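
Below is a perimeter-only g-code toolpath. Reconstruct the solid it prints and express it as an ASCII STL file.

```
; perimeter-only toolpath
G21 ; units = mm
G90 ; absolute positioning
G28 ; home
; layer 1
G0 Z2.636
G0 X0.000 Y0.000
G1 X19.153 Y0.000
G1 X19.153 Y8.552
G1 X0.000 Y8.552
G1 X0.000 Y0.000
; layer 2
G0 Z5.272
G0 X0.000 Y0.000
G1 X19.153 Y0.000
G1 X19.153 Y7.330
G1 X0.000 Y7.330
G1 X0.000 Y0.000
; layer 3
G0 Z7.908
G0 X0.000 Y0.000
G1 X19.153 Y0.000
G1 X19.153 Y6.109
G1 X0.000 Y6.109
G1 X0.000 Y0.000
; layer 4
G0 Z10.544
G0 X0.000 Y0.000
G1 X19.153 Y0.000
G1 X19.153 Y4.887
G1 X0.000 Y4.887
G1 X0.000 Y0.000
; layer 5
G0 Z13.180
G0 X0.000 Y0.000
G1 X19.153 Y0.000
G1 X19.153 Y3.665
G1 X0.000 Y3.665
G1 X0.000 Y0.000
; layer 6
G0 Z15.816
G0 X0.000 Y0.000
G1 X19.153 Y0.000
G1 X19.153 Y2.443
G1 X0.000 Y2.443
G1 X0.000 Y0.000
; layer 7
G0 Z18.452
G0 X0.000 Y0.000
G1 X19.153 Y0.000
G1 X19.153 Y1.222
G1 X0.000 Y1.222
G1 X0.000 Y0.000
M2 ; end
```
solid part
  facet normal 0.0000 0.0000 -1.0000
    outer loop
      vertex 19.153 9.774 0.000
      vertex 19.153 0.000 0.000
      vertex 0.000 0.000 0.000
    endloop
  endfacet
  facet normal 0.0000 0.0000 -1.0000
    outer loop
      vertex 0.000 9.774 0.000
      vertex 19.153 9.774 0.000
      vertex 0.000 0.000 0.000
    endloop
  endfacet
  facet normal 0.0000 -1.0000 0.0000
    outer loop
      vertex 0.000 0.000 0.000
      vertex 19.153 0.000 0.000
      vertex 19.153 0.000 21.088
    endloop
  endfacet
  facet normal 0.0000 -1.0000 0.0000
    outer loop
      vertex 0.000 0.000 0.000
      vertex 19.153 0.000 21.088
      vertex 0.000 0.000 21.088
    endloop
  endfacet
  facet normal 0.0000 0.9073 0.4205
    outer loop
      vertex 0.000 0.000 21.088
      vertex 19.153 0.000 21.088
      vertex 19.153 9.774 0.000
    endloop
  endfacet
  facet normal 0.0000 0.9073 0.4205
    outer loop
      vertex 0.000 0.000 21.088
      vertex 19.153 9.774 0.000
      vertex 0.000 9.774 0.000
    endloop
  endfacet
  facet normal -1.0000 0.0000 0.0000
    outer loop
      vertex 0.000 0.000 21.088
      vertex 0.000 9.774 0.000
      vertex 0.000 0.000 0.000
    endloop
  endfacet
  facet normal 1.0000 0.0000 0.0000
    outer loop
      vertex 19.153 0.000 0.000
      vertex 19.153 9.774 0.000
      vertex 19.153 0.000 21.088
    endloop
  endfacet
endsolid part

The G0 Z moves step by Δz≈2.636 mm. The G1 loops shrink linearly with z, so the solid tapers from its base footprint up to z≈21.1. Closing with a flat bottom cap and the tapered top and triangulating gives 8 facets — a wedge (ramp): 19.2 × 9.77 mm base, rising to 21.1 mm along the y=0 edge and sloping linearly to z=0 at y=9.77.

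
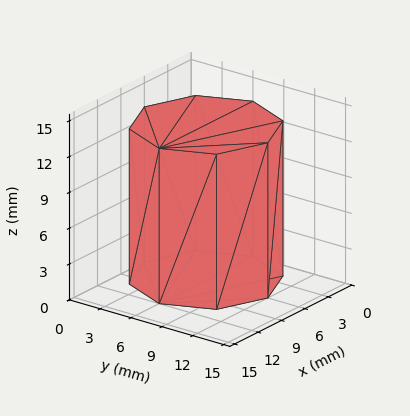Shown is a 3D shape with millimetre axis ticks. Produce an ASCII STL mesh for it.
Reading the render: the shape is a regular 8-sided prism (a cylinder approximated with 8 flat sides), circumscribed radius ≈ 6 mm, height ≈ 13 mm (dimensions read to the nearest mm from the axis ticks). For the STL, each face is triangulated and given an outward normal.

solid part
  facet normal 0.0000 0.0000 -1.0000
    outer loop
      vertex 6.000 12.000 0.000
      vertex 10.243 10.243 0.000
      vertex 12.000 6.000 0.000
    endloop
  endfacet
  facet normal 0.0000 0.0000 -1.0000
    outer loop
      vertex 1.757 10.243 0.000
      vertex 6.000 12.000 0.000
      vertex 12.000 6.000 0.000
    endloop
  endfacet
  facet normal 0.0000 0.0000 -1.0000
    outer loop
      vertex 0.000 6.000 0.000
      vertex 1.757 10.243 0.000
      vertex 12.000 6.000 0.000
    endloop
  endfacet
  facet normal 0.0000 0.0000 -1.0000
    outer loop
      vertex 1.757 1.757 0.000
      vertex 0.000 6.000 0.000
      vertex 12.000 6.000 0.000
    endloop
  endfacet
  facet normal 0.0000 0.0000 -1.0000
    outer loop
      vertex 6.000 0.000 0.000
      vertex 1.757 1.757 0.000
      vertex 12.000 6.000 0.000
    endloop
  endfacet
  facet normal 0.0000 0.0000 -1.0000
    outer loop
      vertex 10.243 1.757 0.000
      vertex 6.000 0.000 0.000
      vertex 12.000 6.000 0.000
    endloop
  endfacet
  facet normal 0.0000 0.0000 1.0000
    outer loop
      vertex 12.000 6.000 13.000
      vertex 10.243 10.243 13.000
      vertex 6.000 12.000 13.000
    endloop
  endfacet
  facet normal 0.0000 0.0000 1.0000
    outer loop
      vertex 12.000 6.000 13.000
      vertex 6.000 12.000 13.000
      vertex 1.757 10.243 13.000
    endloop
  endfacet
  facet normal 0.0000 0.0000 1.0000
    outer loop
      vertex 12.000 6.000 13.000
      vertex 1.757 10.243 13.000
      vertex 0.000 6.000 13.000
    endloop
  endfacet
  facet normal 0.0000 0.0000 1.0000
    outer loop
      vertex 12.000 6.000 13.000
      vertex 0.000 6.000 13.000
      vertex 1.757 1.757 13.000
    endloop
  endfacet
  facet normal 0.0000 0.0000 1.0000
    outer loop
      vertex 12.000 6.000 13.000
      vertex 1.757 1.757 13.000
      vertex 6.000 0.000 13.000
    endloop
  endfacet
  facet normal 0.0000 0.0000 1.0000
    outer loop
      vertex 12.000 6.000 13.000
      vertex 6.000 0.000 13.000
      vertex 10.243 1.757 13.000
    endloop
  endfacet
  facet normal 0.9239 0.3826 0.0000
    outer loop
      vertex 12.000 6.000 0.000
      vertex 10.243 10.243 0.000
      vertex 10.243 10.243 13.000
    endloop
  endfacet
  facet normal 0.9239 0.3826 0.0000
    outer loop
      vertex 12.000 6.000 0.000
      vertex 10.243 10.243 13.000
      vertex 12.000 6.000 13.000
    endloop
  endfacet
  facet normal 0.3826 0.9239 0.0000
    outer loop
      vertex 10.243 10.243 0.000
      vertex 6.000 12.000 0.000
      vertex 6.000 12.000 13.000
    endloop
  endfacet
  facet normal 0.3826 0.9239 0.0000
    outer loop
      vertex 10.243 10.243 0.000
      vertex 6.000 12.000 13.000
      vertex 10.243 10.243 13.000
    endloop
  endfacet
  facet normal -0.3826 0.9239 0.0000
    outer loop
      vertex 6.000 12.000 0.000
      vertex 1.757 10.243 0.000
      vertex 1.757 10.243 13.000
    endloop
  endfacet
  facet normal -0.3826 0.9239 0.0000
    outer loop
      vertex 6.000 12.000 0.000
      vertex 1.757 10.243 13.000
      vertex 6.000 12.000 13.000
    endloop
  endfacet
  facet normal -0.9239 0.3826 0.0000
    outer loop
      vertex 1.757 10.243 0.000
      vertex 0.000 6.000 0.000
      vertex 0.000 6.000 13.000
    endloop
  endfacet
  facet normal -0.9239 0.3826 0.0000
    outer loop
      vertex 1.757 10.243 0.000
      vertex 0.000 6.000 13.000
      vertex 1.757 10.243 13.000
    endloop
  endfacet
  facet normal -0.9239 -0.3826 0.0000
    outer loop
      vertex 0.000 6.000 0.000
      vertex 1.757 1.757 0.000
      vertex 1.757 1.757 13.000
    endloop
  endfacet
  facet normal -0.9239 -0.3826 0.0000
    outer loop
      vertex 0.000 6.000 0.000
      vertex 1.757 1.757 13.000
      vertex 0.000 6.000 13.000
    endloop
  endfacet
  facet normal -0.3826 -0.9239 0.0000
    outer loop
      vertex 1.757 1.757 0.000
      vertex 6.000 0.000 0.000
      vertex 6.000 0.000 13.000
    endloop
  endfacet
  facet normal -0.3826 -0.9239 0.0000
    outer loop
      vertex 1.757 1.757 0.000
      vertex 6.000 0.000 13.000
      vertex 1.757 1.757 13.000
    endloop
  endfacet
  facet normal 0.3826 -0.9239 0.0000
    outer loop
      vertex 6.000 0.000 0.000
      vertex 10.243 1.757 0.000
      vertex 10.243 1.757 13.000
    endloop
  endfacet
  facet normal 0.3826 -0.9239 0.0000
    outer loop
      vertex 6.000 0.000 0.000
      vertex 10.243 1.757 13.000
      vertex 6.000 0.000 13.000
    endloop
  endfacet
  facet normal 0.9239 -0.3826 0.0000
    outer loop
      vertex 10.243 1.757 0.000
      vertex 12.000 6.000 0.000
      vertex 12.000 6.000 13.000
    endloop
  endfacet
  facet normal 0.9239 -0.3826 0.0000
    outer loop
      vertex 10.243 1.757 0.000
      vertex 12.000 6.000 13.000
      vertex 10.243 1.757 13.000
    endloop
  endfacet
endsolid part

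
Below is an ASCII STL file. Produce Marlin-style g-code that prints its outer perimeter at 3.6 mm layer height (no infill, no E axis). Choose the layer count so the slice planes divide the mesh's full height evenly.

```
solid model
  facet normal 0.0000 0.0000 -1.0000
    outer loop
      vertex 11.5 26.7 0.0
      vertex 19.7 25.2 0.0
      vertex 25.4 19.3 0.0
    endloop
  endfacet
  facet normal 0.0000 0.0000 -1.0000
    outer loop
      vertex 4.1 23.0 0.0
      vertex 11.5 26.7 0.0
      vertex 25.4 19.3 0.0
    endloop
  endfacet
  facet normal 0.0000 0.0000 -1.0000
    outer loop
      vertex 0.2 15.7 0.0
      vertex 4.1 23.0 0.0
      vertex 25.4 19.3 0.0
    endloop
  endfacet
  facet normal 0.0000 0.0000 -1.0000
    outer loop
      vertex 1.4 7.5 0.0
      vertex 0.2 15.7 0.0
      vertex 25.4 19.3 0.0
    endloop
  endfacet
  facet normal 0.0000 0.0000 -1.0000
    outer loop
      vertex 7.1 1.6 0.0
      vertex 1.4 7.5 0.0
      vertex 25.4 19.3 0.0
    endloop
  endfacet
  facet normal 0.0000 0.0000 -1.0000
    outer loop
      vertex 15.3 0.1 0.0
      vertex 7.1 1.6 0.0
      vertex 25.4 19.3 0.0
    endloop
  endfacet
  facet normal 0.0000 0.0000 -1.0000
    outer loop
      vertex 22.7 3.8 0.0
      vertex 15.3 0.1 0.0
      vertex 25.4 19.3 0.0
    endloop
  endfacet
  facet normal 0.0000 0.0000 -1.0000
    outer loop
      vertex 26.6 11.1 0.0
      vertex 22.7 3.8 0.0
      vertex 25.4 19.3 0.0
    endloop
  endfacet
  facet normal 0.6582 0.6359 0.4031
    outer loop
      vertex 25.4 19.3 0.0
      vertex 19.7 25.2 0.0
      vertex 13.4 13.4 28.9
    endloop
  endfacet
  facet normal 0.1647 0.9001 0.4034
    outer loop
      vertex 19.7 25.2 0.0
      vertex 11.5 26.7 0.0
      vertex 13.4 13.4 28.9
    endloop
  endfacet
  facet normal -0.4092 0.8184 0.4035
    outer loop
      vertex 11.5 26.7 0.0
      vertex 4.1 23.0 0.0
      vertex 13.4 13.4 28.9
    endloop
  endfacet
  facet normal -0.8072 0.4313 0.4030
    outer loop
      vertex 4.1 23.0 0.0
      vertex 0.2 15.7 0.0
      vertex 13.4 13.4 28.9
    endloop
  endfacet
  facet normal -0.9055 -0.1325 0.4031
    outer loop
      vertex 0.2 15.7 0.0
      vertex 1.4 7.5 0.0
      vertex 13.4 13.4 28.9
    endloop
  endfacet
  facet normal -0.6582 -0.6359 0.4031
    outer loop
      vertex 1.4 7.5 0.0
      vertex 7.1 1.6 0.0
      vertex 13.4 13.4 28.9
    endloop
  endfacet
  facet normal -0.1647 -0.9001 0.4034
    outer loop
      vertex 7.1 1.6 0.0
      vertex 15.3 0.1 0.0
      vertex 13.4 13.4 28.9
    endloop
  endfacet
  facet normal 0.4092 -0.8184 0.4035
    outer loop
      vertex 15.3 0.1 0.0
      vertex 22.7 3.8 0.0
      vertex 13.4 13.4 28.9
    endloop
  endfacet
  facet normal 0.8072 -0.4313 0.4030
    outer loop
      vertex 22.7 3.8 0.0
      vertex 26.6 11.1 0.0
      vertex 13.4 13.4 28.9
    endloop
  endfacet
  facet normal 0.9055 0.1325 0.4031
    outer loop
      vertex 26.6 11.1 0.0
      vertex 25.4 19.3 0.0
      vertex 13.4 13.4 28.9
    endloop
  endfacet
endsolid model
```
; perimeter-only toolpath
G21 ; units = mm
G90 ; absolute positioning
G28 ; home
; layer 1
G0 Z3.6
G0 X23.9 Y18.6
G1 X18.9 Y23.7
G1 X11.7 Y25.0
G1 X5.3 Y21.8
G1 X1.9 Y15.4
G1 X2.9 Y8.2
G1 X7.9 Y3.1
G1 X15.1 Y1.8
G1 X21.5 Y5.0
G1 X25.0 Y11.4
G1 X23.9 Y18.6
; layer 2
G0 Z7.2
G0 X22.4 Y17.8
G1 X18.1 Y22.2
G1 X12.0 Y23.4
G1 X6.4 Y20.6
G1 X3.5 Y15.1
G1 X4.4 Y9.0
G1 X8.7 Y4.6
G1 X14.8 Y3.4
G1 X20.4 Y6.2
G1 X23.3 Y11.7
G1 X22.4 Y17.8
; layer 3
G0 Z10.8
G0 X20.9 Y17.1
G1 X17.3 Y20.8
G1 X12.2 Y21.7
G1 X7.6 Y19.4
G1 X5.2 Y14.8
G1 X5.9 Y9.7
G1 X9.5 Y6.0
G1 X14.6 Y5.1
G1 X19.2 Y7.4
G1 X21.6 Y12.0
G1 X20.9 Y17.1
; layer 4
G0 Z14.4
G0 X19.4 Y16.4
G1 X16.6 Y19.3
G1 X12.4 Y20.1
G1 X8.8 Y18.2
G1 X6.8 Y14.6
G1 X7.4 Y10.4
G1 X10.2 Y7.5
G1 X14.4 Y6.8
G1 X18.1 Y8.6
G1 X20.0 Y12.2
G1 X19.4 Y16.4
; layer 5
G0 Z18.1
G0 X17.9 Y15.6
G1 X15.8 Y17.8
G1 X12.7 Y18.4
G1 X9.9 Y17.0
G1 X8.4 Y14.3
G1 X8.9 Y11.2
G1 X11.0 Y9.0
G1 X14.1 Y8.4
G1 X16.9 Y9.8
G1 X18.4 Y12.5
G1 X17.9 Y15.6
; layer 6
G0 Z21.7
G0 X16.4 Y14.9
G1 X15.0 Y16.4
G1 X12.9 Y16.7
G1 X11.1 Y15.8
G1 X10.1 Y14.0
G1 X10.4 Y11.9
G1 X11.8 Y10.4
G1 X13.9 Y10.1
G1 X15.7 Y11.0
G1 X16.7 Y12.8
G1 X16.4 Y14.9
; layer 7
G0 Z25.3
G0 X14.9 Y14.1
G1 X14.2 Y14.9
G1 X13.2 Y15.1
G1 X12.2 Y14.6
G1 X11.8 Y13.7
G1 X11.9 Y12.7
G1 X12.6 Y11.9
G1 X13.6 Y11.7
G1 X14.6 Y12.2
G1 X15.1 Y13.1
G1 X14.9 Y14.1
M2 ; end

The solid is a regular 10-sided pyramid, base circumscribed radius ≈ 13.4 mm, apex at z ≈ 28.9 mm. Slicing at Δz = 3.6 mm — 8 equal slices spanning the solid's height, so layer i sits at z = i·h/8 — gives 7 non-empty perimeters. Each is a 10-segment closed polygon; G0 lifts to the layer z and rapids to the start vertex, then G1 traces the edges. The cross-section shrinks linearly with z (the slice at the apex is degenerate and omitted).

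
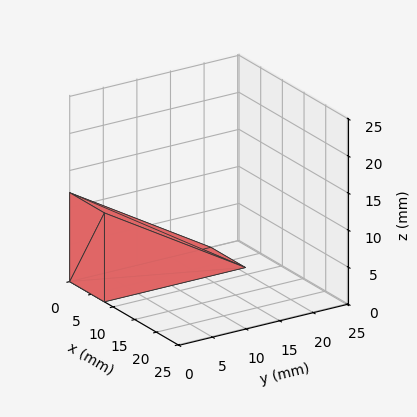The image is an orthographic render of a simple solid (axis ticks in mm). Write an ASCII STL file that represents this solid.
Reading the render: the shape is a wedge (ramp): 8 × 21 mm base, rising to 12 mm along the y=0 edge and sloping linearly to z=0 at y=21 (dimensions read to the nearest mm from the axis ticks). For the STL, each face is triangulated and given an outward normal.

solid part
  facet normal 0.0000 0.0000 -1.0000
    outer loop
      vertex 8.0 21.0 0.0
      vertex 8.0 0.0 0.0
      vertex 0.0 0.0 0.0
    endloop
  endfacet
  facet normal 0.0000 0.0000 -1.0000
    outer loop
      vertex 0.0 21.0 0.0
      vertex 8.0 21.0 0.0
      vertex 0.0 0.0 0.0
    endloop
  endfacet
  facet normal 0.0000 -1.0000 0.0000
    outer loop
      vertex 0.0 0.0 0.0
      vertex 8.0 0.0 0.0
      vertex 8.0 0.0 12.0
    endloop
  endfacet
  facet normal 0.0000 -1.0000 0.0000
    outer loop
      vertex 0.0 0.0 0.0
      vertex 8.0 0.0 12.0
      vertex 0.0 0.0 12.0
    endloop
  endfacet
  facet normal 0.0000 0.4961 0.8682
    outer loop
      vertex 0.0 0.0 12.0
      vertex 8.0 0.0 12.0
      vertex 8.0 21.0 0.0
    endloop
  endfacet
  facet normal 0.0000 0.4961 0.8682
    outer loop
      vertex 0.0 0.0 12.0
      vertex 8.0 21.0 0.0
      vertex 0.0 21.0 0.0
    endloop
  endfacet
  facet normal -1.0000 0.0000 0.0000
    outer loop
      vertex 0.0 0.0 12.0
      vertex 0.0 21.0 0.0
      vertex 0.0 0.0 0.0
    endloop
  endfacet
  facet normal 1.0000 0.0000 0.0000
    outer loop
      vertex 8.0 0.0 0.0
      vertex 8.0 21.0 0.0
      vertex 8.0 0.0 12.0
    endloop
  endfacet
endsolid part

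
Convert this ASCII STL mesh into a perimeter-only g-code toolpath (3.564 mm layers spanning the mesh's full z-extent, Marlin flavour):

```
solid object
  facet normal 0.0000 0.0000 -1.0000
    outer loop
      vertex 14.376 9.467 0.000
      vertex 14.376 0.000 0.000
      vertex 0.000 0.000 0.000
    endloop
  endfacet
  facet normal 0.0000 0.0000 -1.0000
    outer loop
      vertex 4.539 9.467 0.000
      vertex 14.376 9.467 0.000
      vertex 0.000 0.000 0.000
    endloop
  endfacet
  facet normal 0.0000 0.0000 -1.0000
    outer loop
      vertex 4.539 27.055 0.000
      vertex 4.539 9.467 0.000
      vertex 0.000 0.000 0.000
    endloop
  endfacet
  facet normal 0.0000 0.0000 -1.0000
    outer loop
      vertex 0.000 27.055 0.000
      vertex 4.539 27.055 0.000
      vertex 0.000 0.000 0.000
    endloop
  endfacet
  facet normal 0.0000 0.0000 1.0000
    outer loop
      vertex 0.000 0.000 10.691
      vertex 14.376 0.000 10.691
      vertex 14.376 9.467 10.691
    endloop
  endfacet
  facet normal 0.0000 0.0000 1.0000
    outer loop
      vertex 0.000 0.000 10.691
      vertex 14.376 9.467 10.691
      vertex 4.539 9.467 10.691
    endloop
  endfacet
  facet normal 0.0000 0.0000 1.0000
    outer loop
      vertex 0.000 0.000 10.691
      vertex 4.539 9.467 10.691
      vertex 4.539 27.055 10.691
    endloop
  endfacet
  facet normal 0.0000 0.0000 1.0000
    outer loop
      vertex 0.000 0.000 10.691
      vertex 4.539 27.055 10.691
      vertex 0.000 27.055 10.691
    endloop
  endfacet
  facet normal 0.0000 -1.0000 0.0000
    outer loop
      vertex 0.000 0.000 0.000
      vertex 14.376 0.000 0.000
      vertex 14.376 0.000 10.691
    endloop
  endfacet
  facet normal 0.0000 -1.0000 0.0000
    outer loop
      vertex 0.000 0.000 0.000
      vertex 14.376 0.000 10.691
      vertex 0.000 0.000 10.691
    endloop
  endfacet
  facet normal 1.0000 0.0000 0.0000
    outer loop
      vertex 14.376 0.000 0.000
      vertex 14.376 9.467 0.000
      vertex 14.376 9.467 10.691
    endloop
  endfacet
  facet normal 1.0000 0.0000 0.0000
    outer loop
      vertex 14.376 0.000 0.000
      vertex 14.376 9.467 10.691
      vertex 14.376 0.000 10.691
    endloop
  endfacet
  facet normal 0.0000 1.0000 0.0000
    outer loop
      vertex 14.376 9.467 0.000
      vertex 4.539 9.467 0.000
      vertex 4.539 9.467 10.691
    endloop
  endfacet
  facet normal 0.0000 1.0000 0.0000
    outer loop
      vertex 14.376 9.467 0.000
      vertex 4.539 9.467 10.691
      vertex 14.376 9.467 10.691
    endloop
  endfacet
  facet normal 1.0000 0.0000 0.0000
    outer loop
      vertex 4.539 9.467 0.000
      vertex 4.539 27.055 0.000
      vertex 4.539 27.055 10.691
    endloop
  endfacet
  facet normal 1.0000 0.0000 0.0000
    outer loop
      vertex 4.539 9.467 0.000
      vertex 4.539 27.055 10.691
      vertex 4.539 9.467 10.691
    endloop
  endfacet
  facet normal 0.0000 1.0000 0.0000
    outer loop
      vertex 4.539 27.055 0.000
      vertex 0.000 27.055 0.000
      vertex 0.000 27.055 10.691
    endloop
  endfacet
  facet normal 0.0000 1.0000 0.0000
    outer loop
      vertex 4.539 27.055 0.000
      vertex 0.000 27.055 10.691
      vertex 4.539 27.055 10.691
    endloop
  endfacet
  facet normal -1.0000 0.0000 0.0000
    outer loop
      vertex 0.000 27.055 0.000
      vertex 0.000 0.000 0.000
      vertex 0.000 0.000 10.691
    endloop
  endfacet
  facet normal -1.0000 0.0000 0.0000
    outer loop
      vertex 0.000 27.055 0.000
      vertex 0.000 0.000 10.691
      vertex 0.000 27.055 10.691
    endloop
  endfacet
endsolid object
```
; perimeter-only toolpath
G21 ; units = mm
G90 ; absolute positioning
G28 ; home
; layer 1
G0 Z3.564
G0 X0.000 Y0.000
G1 X14.376 Y0.000
G1 X14.376 Y9.467
G1 X4.539 Y9.467
G1 X4.539 Y27.055
G1 X0.000 Y27.055
G1 X0.000 Y0.000
; layer 2
G0 Z7.127
G0 X0.000 Y0.000
G1 X14.376 Y0.000
G1 X14.376 Y9.467
G1 X4.539 Y9.467
G1 X4.539 Y27.055
G1 X0.000 Y27.055
G1 X0.000 Y0.000
; layer 3
G0 Z10.691
G0 X0.000 Y0.000
G1 X14.376 Y0.000
G1 X14.376 Y9.467
G1 X4.539 Y9.467
G1 X4.539 Y27.055
G1 X0.000 Y27.055
G1 X0.000 Y0.000
M2 ; end

The solid is an L-shaped prism: outer 14.4 × 27.1 mm, arm thicknesses ≈ 9.47 mm (horizontal) and 4.54 mm (vertical), extruded 10.7 mm in z. Slicing at Δz = 3.564 mm — 3 equal slices spanning the solid's height, so layer i sits at z = i·h/3 — gives 3 non-empty perimeters. Each is a 6-segment closed polygon; G0 lifts to the layer z and rapids to the start vertex, then G1 traces the edges.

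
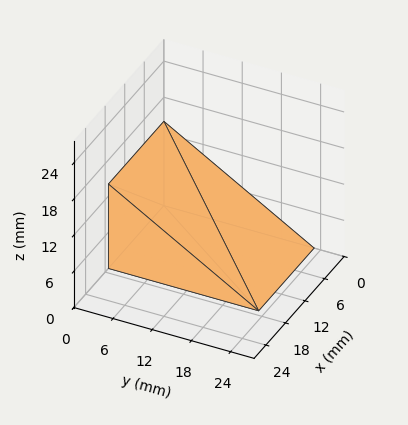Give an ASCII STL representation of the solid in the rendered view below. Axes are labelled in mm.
Reading the render: the shape is a wedge (ramp): 17 × 23 mm base, rising to 14 mm along the y=0 edge and sloping linearly to z=0 at y=23 (dimensions read to the nearest mm from the axis ticks). For the STL, each face is triangulated and given an outward normal.

solid part
  facet normal 0.0000 0.0000 -1.0000
    outer loop
      vertex 17.0 23.0 0.0
      vertex 17.0 0.0 0.0
      vertex 0.0 0.0 0.0
    endloop
  endfacet
  facet normal 0.0000 0.0000 -1.0000
    outer loop
      vertex 0.0 23.0 0.0
      vertex 17.0 23.0 0.0
      vertex 0.0 0.0 0.0
    endloop
  endfacet
  facet normal 0.0000 -1.0000 0.0000
    outer loop
      vertex 0.0 0.0 0.0
      vertex 17.0 0.0 0.0
      vertex 17.0 0.0 14.0
    endloop
  endfacet
  facet normal 0.0000 -1.0000 0.0000
    outer loop
      vertex 0.0 0.0 0.0
      vertex 17.0 0.0 14.0
      vertex 0.0 0.0 14.0
    endloop
  endfacet
  facet normal 0.0000 0.5199 0.8542
    outer loop
      vertex 0.0 0.0 14.0
      vertex 17.0 0.0 14.0
      vertex 17.0 23.0 0.0
    endloop
  endfacet
  facet normal 0.0000 0.5199 0.8542
    outer loop
      vertex 0.0 0.0 14.0
      vertex 17.0 23.0 0.0
      vertex 0.0 23.0 0.0
    endloop
  endfacet
  facet normal -1.0000 0.0000 0.0000
    outer loop
      vertex 0.0 0.0 14.0
      vertex 0.0 23.0 0.0
      vertex 0.0 0.0 0.0
    endloop
  endfacet
  facet normal 1.0000 0.0000 0.0000
    outer loop
      vertex 17.0 0.0 0.0
      vertex 17.0 23.0 0.0
      vertex 17.0 0.0 14.0
    endloop
  endfacet
endsolid part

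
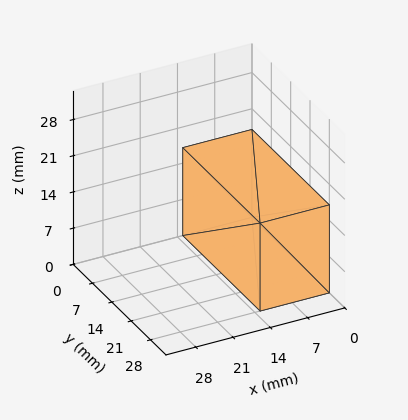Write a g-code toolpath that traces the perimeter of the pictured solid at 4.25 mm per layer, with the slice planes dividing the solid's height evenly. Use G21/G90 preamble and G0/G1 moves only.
Reading the render: the shape is a rectangular box, roughly 13 × 28 mm footprint and 17 mm tall (dimensions read to the nearest mm from the axis ticks). For the g-code, the solid's height is divided into equal slices at the stated Δz and each level perimeter traced with G1 moves after a G0 lift.

; perimeter-only toolpath
G21 ; units = mm
G90 ; absolute positioning
G28 ; home
; layer 1
G0 Z4.25
G0 X0.00 Y0.00
G1 X13.00 Y0.00
G1 X13.00 Y28.00
G1 X0.00 Y28.00
G1 X0.00 Y0.00
; layer 2
G0 Z8.50
G0 X0.00 Y0.00
G1 X13.00 Y0.00
G1 X13.00 Y28.00
G1 X0.00 Y28.00
G1 X0.00 Y0.00
; layer 3
G0 Z12.75
G0 X0.00 Y0.00
G1 X13.00 Y0.00
G1 X13.00 Y28.00
G1 X0.00 Y28.00
G1 X0.00 Y0.00
; layer 4
G0 Z17.00
G0 X0.00 Y0.00
G1 X13.00 Y0.00
G1 X13.00 Y28.00
G1 X0.00 Y28.00
G1 X0.00 Y0.00
M2 ; end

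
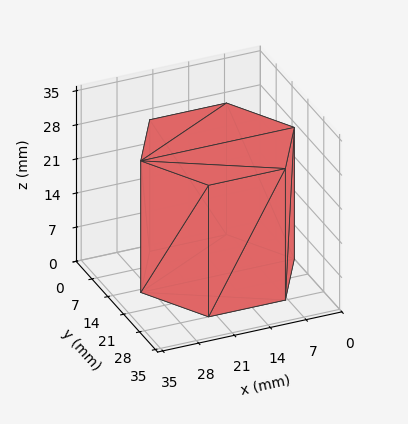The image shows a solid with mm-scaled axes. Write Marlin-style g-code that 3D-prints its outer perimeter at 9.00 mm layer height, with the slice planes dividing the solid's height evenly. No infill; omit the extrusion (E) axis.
Reading the render: the shape is a regular 6-sided prism (a cylinder approximated with 6 flat sides), circumscribed radius ≈ 15 mm, height ≈ 27 mm (dimensions read to the nearest mm from the axis ticks). For the g-code, the solid's height is divided into equal slices at the stated Δz and each level perimeter traced with G1 moves after a G0 lift.

; perimeter-only toolpath
G21 ; units = mm
G90 ; absolute positioning
G28 ; home
; layer 1
G0 Z9.00
G0 X30.00 Y15.00
G1 X22.50 Y27.99
G1 X7.50 Y27.99
G1 X0.00 Y15.00
G1 X7.50 Y2.01
G1 X22.50 Y2.01
G1 X30.00 Y15.00
; layer 2
G0 Z18.00
G0 X30.00 Y15.00
G1 X22.50 Y27.99
G1 X7.50 Y27.99
G1 X0.00 Y15.00
G1 X7.50 Y2.01
G1 X22.50 Y2.01
G1 X30.00 Y15.00
; layer 3
G0 Z27.00
G0 X30.00 Y15.00
G1 X22.50 Y27.99
G1 X7.50 Y27.99
G1 X0.00 Y15.00
G1 X7.50 Y2.01
G1 X22.50 Y2.01
G1 X30.00 Y15.00
M2 ; end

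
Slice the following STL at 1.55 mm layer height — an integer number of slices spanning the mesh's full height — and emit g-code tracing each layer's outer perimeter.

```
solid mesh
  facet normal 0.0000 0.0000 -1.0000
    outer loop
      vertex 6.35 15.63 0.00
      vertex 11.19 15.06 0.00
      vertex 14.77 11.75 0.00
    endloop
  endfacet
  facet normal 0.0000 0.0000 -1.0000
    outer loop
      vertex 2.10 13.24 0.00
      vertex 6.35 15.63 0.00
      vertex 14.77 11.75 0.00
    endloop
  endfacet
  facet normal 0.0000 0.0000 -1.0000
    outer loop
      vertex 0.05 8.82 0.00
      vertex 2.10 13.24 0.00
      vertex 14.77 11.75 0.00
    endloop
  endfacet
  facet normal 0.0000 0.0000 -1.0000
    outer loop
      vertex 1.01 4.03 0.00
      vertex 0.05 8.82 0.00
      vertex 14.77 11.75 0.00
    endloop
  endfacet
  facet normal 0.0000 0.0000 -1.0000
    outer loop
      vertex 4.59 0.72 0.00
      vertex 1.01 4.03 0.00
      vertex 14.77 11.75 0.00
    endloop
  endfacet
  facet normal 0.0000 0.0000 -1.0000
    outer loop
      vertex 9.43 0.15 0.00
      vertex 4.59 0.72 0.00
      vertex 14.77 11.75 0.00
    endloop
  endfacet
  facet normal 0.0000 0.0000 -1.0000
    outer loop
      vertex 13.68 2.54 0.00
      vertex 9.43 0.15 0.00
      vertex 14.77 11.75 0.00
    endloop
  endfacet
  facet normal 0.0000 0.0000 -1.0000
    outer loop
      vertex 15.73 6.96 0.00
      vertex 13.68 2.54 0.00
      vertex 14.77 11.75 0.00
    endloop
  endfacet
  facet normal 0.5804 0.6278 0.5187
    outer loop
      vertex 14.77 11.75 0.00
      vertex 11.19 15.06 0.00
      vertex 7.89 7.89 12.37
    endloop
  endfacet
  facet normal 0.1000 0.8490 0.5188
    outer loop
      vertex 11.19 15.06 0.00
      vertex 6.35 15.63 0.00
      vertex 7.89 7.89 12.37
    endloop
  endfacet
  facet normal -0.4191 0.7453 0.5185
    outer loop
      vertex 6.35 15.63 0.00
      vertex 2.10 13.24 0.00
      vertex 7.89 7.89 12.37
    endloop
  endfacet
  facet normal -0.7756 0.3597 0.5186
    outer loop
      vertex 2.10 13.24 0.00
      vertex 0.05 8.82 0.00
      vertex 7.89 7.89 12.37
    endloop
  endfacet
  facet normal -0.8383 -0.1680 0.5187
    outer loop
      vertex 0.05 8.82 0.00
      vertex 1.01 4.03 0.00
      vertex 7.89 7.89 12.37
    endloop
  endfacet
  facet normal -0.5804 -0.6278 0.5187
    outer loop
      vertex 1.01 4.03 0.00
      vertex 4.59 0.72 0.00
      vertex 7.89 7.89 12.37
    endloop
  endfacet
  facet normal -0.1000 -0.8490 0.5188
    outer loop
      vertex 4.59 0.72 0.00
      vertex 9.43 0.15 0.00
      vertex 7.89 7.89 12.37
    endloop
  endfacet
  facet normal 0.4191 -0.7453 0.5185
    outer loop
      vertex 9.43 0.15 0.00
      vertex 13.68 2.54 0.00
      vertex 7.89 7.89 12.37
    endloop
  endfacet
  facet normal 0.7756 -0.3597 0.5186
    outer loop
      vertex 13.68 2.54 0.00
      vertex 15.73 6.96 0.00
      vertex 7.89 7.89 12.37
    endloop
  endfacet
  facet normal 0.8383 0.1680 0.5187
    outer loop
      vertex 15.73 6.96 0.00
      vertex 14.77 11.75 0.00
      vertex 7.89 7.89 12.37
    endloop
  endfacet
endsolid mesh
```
; perimeter-only toolpath
G21 ; units = mm
G90 ; absolute positioning
G28 ; home
; layer 1
G0 Z1.55
G0 X13.91 Y11.27
G1 X10.78 Y14.16
G1 X6.54 Y14.66
G1 X2.82 Y12.57
G1 X1.03 Y8.70
G1 X1.87 Y4.51
G1 X5.00 Y1.62
G1 X9.24 Y1.12
G1 X12.96 Y3.21
G1 X14.75 Y7.08
G1 X13.91 Y11.27
; layer 2
G0 Z3.09
G0 X13.05 Y10.79
G1 X10.37 Y13.27
G1 X6.73 Y13.70
G1 X3.55 Y11.90
G1 X2.01 Y8.59
G1 X2.73 Y5.00
G1 X5.42 Y2.51
G1 X9.04 Y2.08
G1 X12.23 Y3.88
G1 X13.77 Y7.19
G1 X13.05 Y10.79
; layer 3
G0 Z4.64
G0 X12.19 Y10.30
G1 X9.95 Y12.37
G1 X6.93 Y12.73
G1 X4.27 Y11.23
G1 X2.99 Y8.47
G1 X3.59 Y5.48
G1 X5.83 Y3.41
G1 X8.85 Y3.05
G1 X11.51 Y4.55
G1 X12.79 Y7.31
G1 X12.19 Y10.30
; layer 4
G0 Z6.18
G0 X11.33 Y9.82
G1 X9.54 Y11.47
G1 X7.12 Y11.76
G1 X5.00 Y10.56
G1 X3.97 Y8.36
G1 X4.45 Y5.96
G1 X6.24 Y4.30
G1 X8.66 Y4.02
G1 X10.79 Y5.21
G1 X11.81 Y7.42
G1 X11.33 Y9.82
; layer 5
G0 Z7.73
G0 X10.47 Y9.34
G1 X9.13 Y10.58
G1 X7.31 Y10.79
G1 X5.72 Y9.90
G1 X4.95 Y8.24
G1 X5.31 Y6.44
G1 X6.65 Y5.20
G1 X8.47 Y4.99
G1 X10.06 Y5.88
G1 X10.83 Y7.54
G1 X10.47 Y9.34
; layer 6
G0 Z9.28
G0 X9.61 Y8.86
G1 X8.71 Y9.68
G1 X7.50 Y9.82
G1 X6.44 Y9.23
G1 X5.93 Y8.12
G1 X6.17 Y6.92
G1 X7.06 Y6.10
G1 X8.27 Y5.95
G1 X9.34 Y6.55
G1 X9.85 Y7.66
G1 X9.61 Y8.86
; layer 7
G0 Z10.82
G0 X8.75 Y8.37
G1 X8.30 Y8.79
G1 X7.70 Y8.86
G1 X7.17 Y8.56
G1 X6.91 Y8.01
G1 X7.03 Y7.41
G1 X7.48 Y6.99
G1 X8.08 Y6.92
G1 X8.61 Y7.22
G1 X8.87 Y7.77
G1 X8.75 Y8.37
M2 ; end

The solid is a regular 10-sided pyramid, base circumscribed radius ≈ 7.89 mm, apex at z ≈ 12.4 mm. Slicing at Δz = 1.55 mm — 8 equal slices spanning the solid's height, so layer i sits at z = i·h/8 — gives 7 non-empty perimeters. Each is a 10-segment closed polygon; G0 lifts to the layer z and rapids to the start vertex, then G1 traces the edges. The cross-section shrinks linearly with z (the slice at the apex is degenerate and omitted).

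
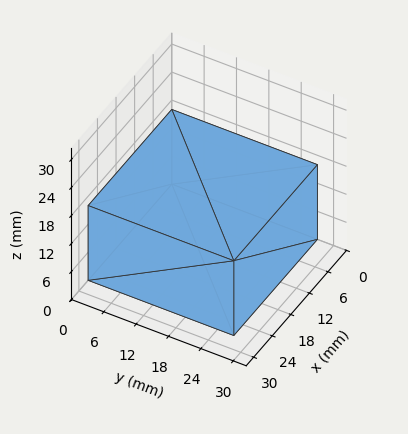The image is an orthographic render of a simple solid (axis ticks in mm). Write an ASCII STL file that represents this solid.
Reading the render: the shape is a rectangular box, roughly 27 × 27 mm footprint and 16 mm tall (dimensions read to the nearest mm from the axis ticks). For the STL, each face is triangulated and given an outward normal.

solid part
  facet normal 0.0000 0.0000 -1.0000
    outer loop
      vertex 27.000 27.000 0.000
      vertex 27.000 0.000 0.000
      vertex 0.000 0.000 0.000
    endloop
  endfacet
  facet normal 0.0000 0.0000 -1.0000
    outer loop
      vertex 0.000 27.000 0.000
      vertex 27.000 27.000 0.000
      vertex 0.000 0.000 0.000
    endloop
  endfacet
  facet normal 0.0000 0.0000 1.0000
    outer loop
      vertex 0.000 0.000 16.000
      vertex 27.000 0.000 16.000
      vertex 27.000 27.000 16.000
    endloop
  endfacet
  facet normal 0.0000 0.0000 1.0000
    outer loop
      vertex 0.000 0.000 16.000
      vertex 27.000 27.000 16.000
      vertex 0.000 27.000 16.000
    endloop
  endfacet
  facet normal 0.0000 -1.0000 0.0000
    outer loop
      vertex 0.000 0.000 0.000
      vertex 27.000 0.000 0.000
      vertex 27.000 0.000 16.000
    endloop
  endfacet
  facet normal 0.0000 -1.0000 0.0000
    outer loop
      vertex 0.000 0.000 0.000
      vertex 27.000 0.000 16.000
      vertex 0.000 0.000 16.000
    endloop
  endfacet
  facet normal 0.0000 1.0000 0.0000
    outer loop
      vertex 27.000 27.000 16.000
      vertex 27.000 27.000 0.000
      vertex 0.000 27.000 0.000
    endloop
  endfacet
  facet normal 0.0000 1.0000 0.0000
    outer loop
      vertex 0.000 27.000 16.000
      vertex 27.000 27.000 16.000
      vertex 0.000 27.000 0.000
    endloop
  endfacet
  facet normal -1.0000 0.0000 0.0000
    outer loop
      vertex 0.000 27.000 16.000
      vertex 0.000 27.000 0.000
      vertex 0.000 0.000 0.000
    endloop
  endfacet
  facet normal -1.0000 0.0000 0.0000
    outer loop
      vertex 0.000 0.000 16.000
      vertex 0.000 27.000 16.000
      vertex 0.000 0.000 0.000
    endloop
  endfacet
  facet normal 1.0000 0.0000 0.0000
    outer loop
      vertex 27.000 0.000 0.000
      vertex 27.000 27.000 0.000
      vertex 27.000 27.000 16.000
    endloop
  endfacet
  facet normal 1.0000 0.0000 0.0000
    outer loop
      vertex 27.000 0.000 0.000
      vertex 27.000 27.000 16.000
      vertex 27.000 0.000 16.000
    endloop
  endfacet
endsolid part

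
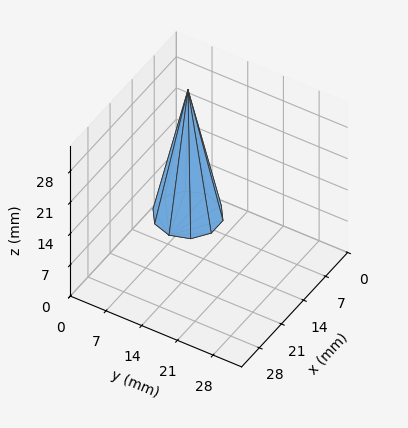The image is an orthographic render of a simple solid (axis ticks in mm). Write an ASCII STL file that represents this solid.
Reading the render: the shape is a regular 10-sided pyramid, base circumscribed radius ≈ 6 mm, apex at z ≈ 28 mm (dimensions read to the nearest mm from the axis ticks). For the STL, each face is triangulated and given an outward normal.

solid part
  facet normal 0.0000 0.0000 -1.0000
    outer loop
      vertex 7.854 11.706 0.000
      vertex 10.854 9.527 0.000
      vertex 12.000 6.000 0.000
    endloop
  endfacet
  facet normal 0.0000 0.0000 -1.0000
    outer loop
      vertex 4.146 11.706 0.000
      vertex 7.854 11.706 0.000
      vertex 12.000 6.000 0.000
    endloop
  endfacet
  facet normal 0.0000 0.0000 -1.0000
    outer loop
      vertex 1.146 9.527 0.000
      vertex 4.146 11.706 0.000
      vertex 12.000 6.000 0.000
    endloop
  endfacet
  facet normal 0.0000 0.0000 -1.0000
    outer loop
      vertex 0.000 6.000 0.000
      vertex 1.146 9.527 0.000
      vertex 12.000 6.000 0.000
    endloop
  endfacet
  facet normal 0.0000 0.0000 -1.0000
    outer loop
      vertex 1.146 2.473 0.000
      vertex 0.000 6.000 0.000
      vertex 12.000 6.000 0.000
    endloop
  endfacet
  facet normal 0.0000 0.0000 -1.0000
    outer loop
      vertex 4.146 0.294 0.000
      vertex 1.146 2.473 0.000
      vertex 12.000 6.000 0.000
    endloop
  endfacet
  facet normal 0.0000 0.0000 -1.0000
    outer loop
      vertex 7.854 0.294 0.000
      vertex 4.146 0.294 0.000
      vertex 12.000 6.000 0.000
    endloop
  endfacet
  facet normal 0.0000 0.0000 -1.0000
    outer loop
      vertex 10.854 2.473 0.000
      vertex 7.854 0.294 0.000
      vertex 12.000 6.000 0.000
    endloop
  endfacet
  facet normal 0.9319 0.3028 0.1997
    outer loop
      vertex 12.000 6.000 0.000
      vertex 10.854 9.527 0.000
      vertex 6.000 6.000 28.000
    endloop
  endfacet
  facet normal 0.5758 0.7928 0.1997
    outer loop
      vertex 10.854 9.527 0.000
      vertex 7.854 11.706 0.000
      vertex 6.000 6.000 28.000
    endloop
  endfacet
  facet normal 0.0000 0.9799 0.1997
    outer loop
      vertex 7.854 11.706 0.000
      vertex 4.146 11.706 0.000
      vertex 6.000 6.000 28.000
    endloop
  endfacet
  facet normal -0.5758 0.7928 0.1997
    outer loop
      vertex 4.146 11.706 0.000
      vertex 1.146 9.527 0.000
      vertex 6.000 6.000 28.000
    endloop
  endfacet
  facet normal -0.9319 0.3028 0.1997
    outer loop
      vertex 1.146 9.527 0.000
      vertex 0.000 6.000 0.000
      vertex 6.000 6.000 28.000
    endloop
  endfacet
  facet normal -0.9319 -0.3028 0.1997
    outer loop
      vertex 0.000 6.000 0.000
      vertex 1.146 2.473 0.000
      vertex 6.000 6.000 28.000
    endloop
  endfacet
  facet normal -0.5758 -0.7928 0.1997
    outer loop
      vertex 1.146 2.473 0.000
      vertex 4.146 0.294 0.000
      vertex 6.000 6.000 28.000
    endloop
  endfacet
  facet normal 0.0000 -0.9799 0.1997
    outer loop
      vertex 4.146 0.294 0.000
      vertex 7.854 0.294 0.000
      vertex 6.000 6.000 28.000
    endloop
  endfacet
  facet normal 0.5758 -0.7928 0.1997
    outer loop
      vertex 7.854 0.294 0.000
      vertex 10.854 2.473 0.000
      vertex 6.000 6.000 28.000
    endloop
  endfacet
  facet normal 0.9319 -0.3028 0.1997
    outer loop
      vertex 10.854 2.473 0.000
      vertex 12.000 6.000 0.000
      vertex 6.000 6.000 28.000
    endloop
  endfacet
endsolid part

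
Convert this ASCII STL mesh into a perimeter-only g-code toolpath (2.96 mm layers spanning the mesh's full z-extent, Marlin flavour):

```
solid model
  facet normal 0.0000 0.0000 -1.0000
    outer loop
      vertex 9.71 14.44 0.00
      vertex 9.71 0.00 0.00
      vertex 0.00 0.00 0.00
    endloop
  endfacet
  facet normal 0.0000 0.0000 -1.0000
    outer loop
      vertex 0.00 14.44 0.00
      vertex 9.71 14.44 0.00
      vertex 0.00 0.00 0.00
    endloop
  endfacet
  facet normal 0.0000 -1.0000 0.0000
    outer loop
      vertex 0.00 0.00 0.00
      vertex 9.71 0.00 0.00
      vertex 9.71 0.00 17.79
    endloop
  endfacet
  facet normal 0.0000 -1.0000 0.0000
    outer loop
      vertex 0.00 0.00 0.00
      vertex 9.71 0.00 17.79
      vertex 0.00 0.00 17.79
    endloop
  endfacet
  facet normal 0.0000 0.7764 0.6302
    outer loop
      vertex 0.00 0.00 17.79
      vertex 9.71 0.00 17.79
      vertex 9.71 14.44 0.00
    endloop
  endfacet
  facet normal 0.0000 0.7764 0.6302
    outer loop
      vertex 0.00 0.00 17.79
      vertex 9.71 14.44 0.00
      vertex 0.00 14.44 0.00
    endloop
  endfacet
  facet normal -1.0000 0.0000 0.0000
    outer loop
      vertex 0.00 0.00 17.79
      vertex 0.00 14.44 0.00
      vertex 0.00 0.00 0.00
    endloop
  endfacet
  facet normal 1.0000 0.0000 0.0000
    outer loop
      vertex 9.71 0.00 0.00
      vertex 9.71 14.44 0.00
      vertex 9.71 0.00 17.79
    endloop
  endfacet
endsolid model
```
; perimeter-only toolpath
G21 ; units = mm
G90 ; absolute positioning
G28 ; home
; layer 1
G0 Z2.96
G0 X0.00 Y0.00
G1 X9.71 Y0.00
G1 X9.71 Y12.03
G1 X0.00 Y12.03
G1 X0.00 Y0.00
; layer 2
G0 Z5.93
G0 X0.00 Y0.00
G1 X9.71 Y0.00
G1 X9.71 Y9.63
G1 X0.00 Y9.63
G1 X0.00 Y0.00
; layer 3
G0 Z8.89
G0 X0.00 Y0.00
G1 X9.71 Y0.00
G1 X9.71 Y7.22
G1 X0.00 Y7.22
G1 X0.00 Y0.00
; layer 4
G0 Z11.86
G0 X0.00 Y0.00
G1 X9.71 Y0.00
G1 X9.71 Y4.81
G1 X0.00 Y4.81
G1 X0.00 Y0.00
; layer 5
G0 Z14.82
G0 X0.00 Y0.00
G1 X9.71 Y0.00
G1 X9.71 Y2.41
G1 X0.00 Y2.41
G1 X0.00 Y0.00
M2 ; end

The solid is a wedge (ramp): 9.71 × 14.4 mm base, rising to 17.8 mm along the y=0 edge and sloping linearly to z=0 at y=14.4. Slicing at Δz = 2.96 mm — 6 equal slices spanning the solid's height, so layer i sits at z = i·h/6 — gives 5 non-empty perimeters. Each is a 4-segment closed polygon; G0 lifts to the layer z and rapids to the start vertex, then G1 traces the edges. The cross-section shrinks linearly with z (the slice at the apex is degenerate and omitted).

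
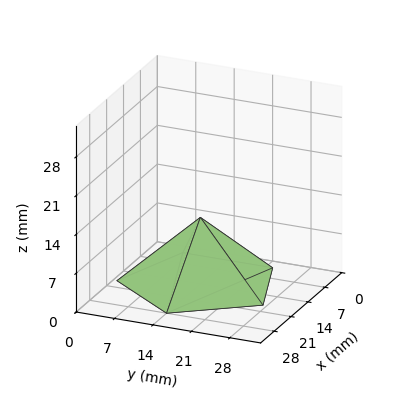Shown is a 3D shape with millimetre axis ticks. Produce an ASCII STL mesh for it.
Reading the render: the shape is a regular 5-sided pyramid, base circumscribed radius ≈ 14 mm, apex at z ≈ 12 mm (dimensions read to the nearest mm from the axis ticks). For the STL, each face is triangulated and given an outward normal.

solid part
  facet normal 0.0000 0.0000 -1.0000
    outer loop
      vertex 2.7 22.2 0.0
      vertex 18.3 27.3 0.0
      vertex 28.0 14.0 0.0
    endloop
  endfacet
  facet normal 0.0000 0.0000 -1.0000
    outer loop
      vertex 2.7 5.8 0.0
      vertex 2.7 22.2 0.0
      vertex 28.0 14.0 0.0
    endloop
  endfacet
  facet normal 0.0000 0.0000 -1.0000
    outer loop
      vertex 18.3 0.7 0.0
      vertex 2.7 5.8 0.0
      vertex 28.0 14.0 0.0
    endloop
  endfacet
  facet normal 0.5879 0.4288 0.6859
    outer loop
      vertex 28.0 14.0 0.0
      vertex 18.3 27.3 0.0
      vertex 14.0 14.0 12.0
    endloop
  endfacet
  facet normal -0.2262 0.6918 0.6857
    outer loop
      vertex 18.3 27.3 0.0
      vertex 2.7 22.2 0.0
      vertex 14.0 14.0 12.0
    endloop
  endfacet
  facet normal -0.7280 0.0000 0.6856
    outer loop
      vertex 2.7 22.2 0.0
      vertex 2.7 5.8 0.0
      vertex 14.0 14.0 12.0
    endloop
  endfacet
  facet normal -0.2262 -0.6918 0.6857
    outer loop
      vertex 2.7 5.8 0.0
      vertex 18.3 0.7 0.0
      vertex 14.0 14.0 12.0
    endloop
  endfacet
  facet normal 0.5879 -0.4288 0.6859
    outer loop
      vertex 18.3 0.7 0.0
      vertex 28.0 14.0 0.0
      vertex 14.0 14.0 12.0
    endloop
  endfacet
endsolid part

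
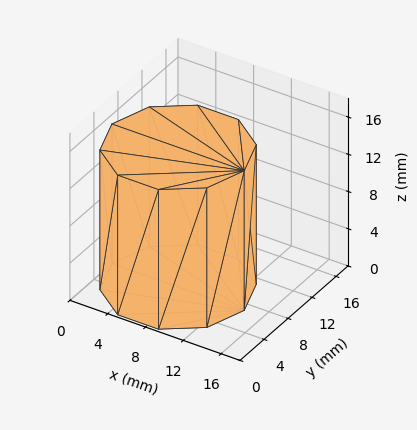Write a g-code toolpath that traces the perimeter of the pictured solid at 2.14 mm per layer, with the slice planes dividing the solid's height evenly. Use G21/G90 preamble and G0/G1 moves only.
Reading the render: the shape is a regular 10-sided prism (a cylinder approximated with 10 flat sides), circumscribed radius ≈ 7 mm, height ≈ 15 mm (dimensions read to the nearest mm from the axis ticks). For the g-code, the solid's height is divided into equal slices at the stated Δz and each level perimeter traced with G1 moves after a G0 lift.

; perimeter-only toolpath
G21 ; units = mm
G90 ; absolute positioning
G28 ; home
; layer 1
G0 Z2.14
G0 X14.00 Y7.00
G1 X12.66 Y11.11
G1 X9.16 Y13.66
G1 X4.84 Y13.66
G1 X1.34 Y11.11
G1 X0.00 Y7.00
G1 X1.34 Y2.89
G1 X4.84 Y0.34
G1 X9.16 Y0.34
G1 X12.66 Y2.89
G1 X14.00 Y7.00
; layer 2
G0 Z4.29
G0 X14.00 Y7.00
G1 X12.66 Y11.11
G1 X9.16 Y13.66
G1 X4.84 Y13.66
G1 X1.34 Y11.11
G1 X0.00 Y7.00
G1 X1.34 Y2.89
G1 X4.84 Y0.34
G1 X9.16 Y0.34
G1 X12.66 Y2.89
G1 X14.00 Y7.00
; layer 3
G0 Z6.43
G0 X14.00 Y7.00
G1 X12.66 Y11.11
G1 X9.16 Y13.66
G1 X4.84 Y13.66
G1 X1.34 Y11.11
G1 X0.00 Y7.00
G1 X1.34 Y2.89
G1 X4.84 Y0.34
G1 X9.16 Y0.34
G1 X12.66 Y2.89
G1 X14.00 Y7.00
; layer 4
G0 Z8.57
G0 X14.00 Y7.00
G1 X12.66 Y11.11
G1 X9.16 Y13.66
G1 X4.84 Y13.66
G1 X1.34 Y11.11
G1 X0.00 Y7.00
G1 X1.34 Y2.89
G1 X4.84 Y0.34
G1 X9.16 Y0.34
G1 X12.66 Y2.89
G1 X14.00 Y7.00
; layer 5
G0 Z10.71
G0 X14.00 Y7.00
G1 X12.66 Y11.11
G1 X9.16 Y13.66
G1 X4.84 Y13.66
G1 X1.34 Y11.11
G1 X0.00 Y7.00
G1 X1.34 Y2.89
G1 X4.84 Y0.34
G1 X9.16 Y0.34
G1 X12.66 Y2.89
G1 X14.00 Y7.00
; layer 6
G0 Z12.86
G0 X14.00 Y7.00
G1 X12.66 Y11.11
G1 X9.16 Y13.66
G1 X4.84 Y13.66
G1 X1.34 Y11.11
G1 X0.00 Y7.00
G1 X1.34 Y2.89
G1 X4.84 Y0.34
G1 X9.16 Y0.34
G1 X12.66 Y2.89
G1 X14.00 Y7.00
; layer 7
G0 Z15.00
G0 X14.00 Y7.00
G1 X12.66 Y11.11
G1 X9.16 Y13.66
G1 X4.84 Y13.66
G1 X1.34 Y11.11
G1 X0.00 Y7.00
G1 X1.34 Y2.89
G1 X4.84 Y0.34
G1 X9.16 Y0.34
G1 X12.66 Y2.89
G1 X14.00 Y7.00
M2 ; end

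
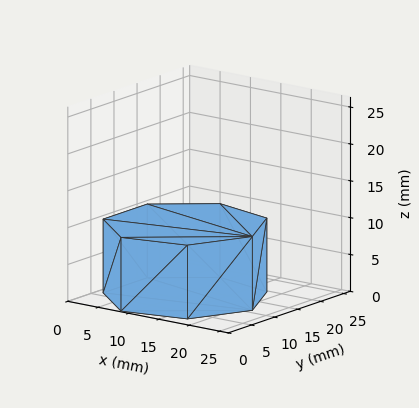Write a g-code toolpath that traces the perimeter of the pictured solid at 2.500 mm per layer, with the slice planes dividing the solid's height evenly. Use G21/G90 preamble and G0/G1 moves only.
Reading the render: the shape is a regular 7-sided prism (a cylinder approximated with 7 flat sides), circumscribed radius ≈ 11 mm, height ≈ 10 mm (dimensions read to the nearest mm from the axis ticks). For the g-code, the solid's height is divided into equal slices at the stated Δz and each level perimeter traced with G1 moves after a G0 lift.

; perimeter-only toolpath
G21 ; units = mm
G90 ; absolute positioning
G28 ; home
; layer 1
G0 Z2.500
G0 X22.000 Y11.000
G1 X17.858 Y19.600
G1 X8.552 Y21.724
G1 X1.089 Y15.773
G1 X1.089 Y6.227
G1 X8.552 Y0.276
G1 X17.858 Y2.400
G1 X22.000 Y11.000
; layer 2
G0 Z5.000
G0 X22.000 Y11.000
G1 X17.858 Y19.600
G1 X8.552 Y21.724
G1 X1.089 Y15.773
G1 X1.089 Y6.227
G1 X8.552 Y0.276
G1 X17.858 Y2.400
G1 X22.000 Y11.000
; layer 3
G0 Z7.500
G0 X22.000 Y11.000
G1 X17.858 Y19.600
G1 X8.552 Y21.724
G1 X1.089 Y15.773
G1 X1.089 Y6.227
G1 X8.552 Y0.276
G1 X17.858 Y2.400
G1 X22.000 Y11.000
; layer 4
G0 Z10.000
G0 X22.000 Y11.000
G1 X17.858 Y19.600
G1 X8.552 Y21.724
G1 X1.089 Y15.773
G1 X1.089 Y6.227
G1 X8.552 Y0.276
G1 X17.858 Y2.400
G1 X22.000 Y11.000
M2 ; end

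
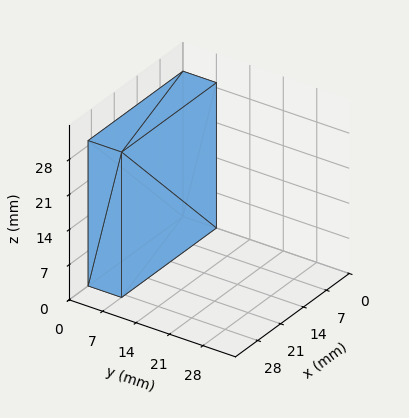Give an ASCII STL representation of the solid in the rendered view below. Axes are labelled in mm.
Reading the render: the shape is a rectangular box, roughly 29 × 7 mm footprint and 29 mm tall (dimensions read to the nearest mm from the axis ticks). For the STL, each face is triangulated and given an outward normal.

solid part
  facet normal 0.0000 0.0000 -1.0000
    outer loop
      vertex 29.000 7.000 0.000
      vertex 29.000 0.000 0.000
      vertex 0.000 0.000 0.000
    endloop
  endfacet
  facet normal 0.0000 0.0000 -1.0000
    outer loop
      vertex 0.000 7.000 0.000
      vertex 29.000 7.000 0.000
      vertex 0.000 0.000 0.000
    endloop
  endfacet
  facet normal 0.0000 0.0000 1.0000
    outer loop
      vertex 0.000 0.000 29.000
      vertex 29.000 0.000 29.000
      vertex 29.000 7.000 29.000
    endloop
  endfacet
  facet normal 0.0000 0.0000 1.0000
    outer loop
      vertex 0.000 0.000 29.000
      vertex 29.000 7.000 29.000
      vertex 0.000 7.000 29.000
    endloop
  endfacet
  facet normal 0.0000 -1.0000 0.0000
    outer loop
      vertex 0.000 0.000 0.000
      vertex 29.000 0.000 0.000
      vertex 29.000 0.000 29.000
    endloop
  endfacet
  facet normal 0.0000 -1.0000 0.0000
    outer loop
      vertex 0.000 0.000 0.000
      vertex 29.000 0.000 29.000
      vertex 0.000 0.000 29.000
    endloop
  endfacet
  facet normal 0.0000 1.0000 0.0000
    outer loop
      vertex 29.000 7.000 29.000
      vertex 29.000 7.000 0.000
      vertex 0.000 7.000 0.000
    endloop
  endfacet
  facet normal 0.0000 1.0000 0.0000
    outer loop
      vertex 0.000 7.000 29.000
      vertex 29.000 7.000 29.000
      vertex 0.000 7.000 0.000
    endloop
  endfacet
  facet normal -1.0000 0.0000 0.0000
    outer loop
      vertex 0.000 7.000 29.000
      vertex 0.000 7.000 0.000
      vertex 0.000 0.000 0.000
    endloop
  endfacet
  facet normal -1.0000 0.0000 0.0000
    outer loop
      vertex 0.000 0.000 29.000
      vertex 0.000 7.000 29.000
      vertex 0.000 0.000 0.000
    endloop
  endfacet
  facet normal 1.0000 0.0000 0.0000
    outer loop
      vertex 29.000 0.000 0.000
      vertex 29.000 7.000 0.000
      vertex 29.000 7.000 29.000
    endloop
  endfacet
  facet normal 1.0000 0.0000 0.0000
    outer loop
      vertex 29.000 0.000 0.000
      vertex 29.000 7.000 29.000
      vertex 29.000 0.000 29.000
    endloop
  endfacet
endsolid part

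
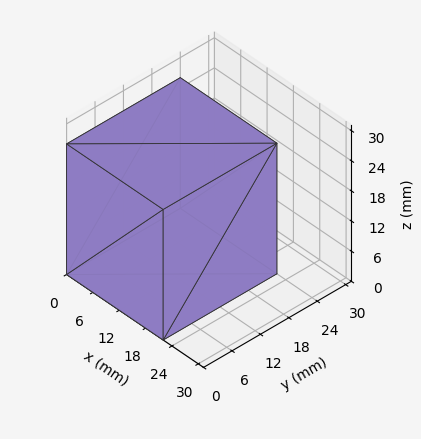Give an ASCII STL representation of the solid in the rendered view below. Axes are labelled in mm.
Reading the render: the shape is a rectangular box, roughly 22 × 24 mm footprint and 26 mm tall (dimensions read to the nearest mm from the axis ticks). For the STL, each face is triangulated and given an outward normal.

solid part
  facet normal 0.0000 0.0000 -1.0000
    outer loop
      vertex 22.00 24.00 0.00
      vertex 22.00 0.00 0.00
      vertex 0.00 0.00 0.00
    endloop
  endfacet
  facet normal 0.0000 0.0000 -1.0000
    outer loop
      vertex 0.00 24.00 0.00
      vertex 22.00 24.00 0.00
      vertex 0.00 0.00 0.00
    endloop
  endfacet
  facet normal 0.0000 0.0000 1.0000
    outer loop
      vertex 0.00 0.00 26.00
      vertex 22.00 0.00 26.00
      vertex 22.00 24.00 26.00
    endloop
  endfacet
  facet normal 0.0000 0.0000 1.0000
    outer loop
      vertex 0.00 0.00 26.00
      vertex 22.00 24.00 26.00
      vertex 0.00 24.00 26.00
    endloop
  endfacet
  facet normal 0.0000 -1.0000 0.0000
    outer loop
      vertex 0.00 0.00 0.00
      vertex 22.00 0.00 0.00
      vertex 22.00 0.00 26.00
    endloop
  endfacet
  facet normal 0.0000 -1.0000 0.0000
    outer loop
      vertex 0.00 0.00 0.00
      vertex 22.00 0.00 26.00
      vertex 0.00 0.00 26.00
    endloop
  endfacet
  facet normal 0.0000 1.0000 0.0000
    outer loop
      vertex 22.00 24.00 26.00
      vertex 22.00 24.00 0.00
      vertex 0.00 24.00 0.00
    endloop
  endfacet
  facet normal 0.0000 1.0000 0.0000
    outer loop
      vertex 0.00 24.00 26.00
      vertex 22.00 24.00 26.00
      vertex 0.00 24.00 0.00
    endloop
  endfacet
  facet normal -1.0000 0.0000 0.0000
    outer loop
      vertex 0.00 24.00 26.00
      vertex 0.00 24.00 0.00
      vertex 0.00 0.00 0.00
    endloop
  endfacet
  facet normal -1.0000 0.0000 0.0000
    outer loop
      vertex 0.00 0.00 26.00
      vertex 0.00 24.00 26.00
      vertex 0.00 0.00 0.00
    endloop
  endfacet
  facet normal 1.0000 0.0000 0.0000
    outer loop
      vertex 22.00 0.00 0.00
      vertex 22.00 24.00 0.00
      vertex 22.00 24.00 26.00
    endloop
  endfacet
  facet normal 1.0000 0.0000 0.0000
    outer loop
      vertex 22.00 0.00 0.00
      vertex 22.00 24.00 26.00
      vertex 22.00 0.00 26.00
    endloop
  endfacet
endsolid part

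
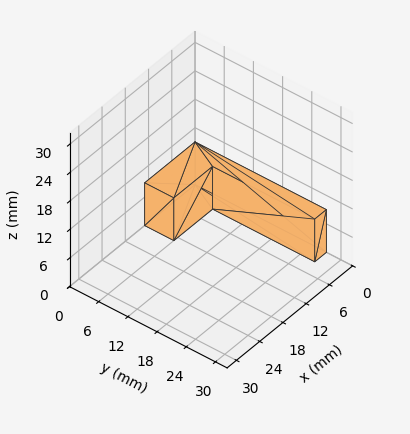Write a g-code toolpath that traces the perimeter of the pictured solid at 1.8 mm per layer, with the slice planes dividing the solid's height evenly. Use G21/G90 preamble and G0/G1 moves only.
Reading the render: the shape is an L-shaped prism: outer 13 × 27 mm, arm thicknesses ≈ 6 mm (horizontal) and 3 mm (vertical), extruded 9 mm in z (dimensions read to the nearest mm from the axis ticks). For the g-code, the solid's height is divided into equal slices at the stated Δz and each level perimeter traced with G1 moves after a G0 lift.

; perimeter-only toolpath
G21 ; units = mm
G90 ; absolute positioning
G28 ; home
; layer 1
G0 Z1.8
G0 X0.0 Y0.0
G1 X13.0 Y0.0
G1 X13.0 Y6.0
G1 X3.0 Y6.0
G1 X3.0 Y27.0
G1 X0.0 Y27.0
G1 X0.0 Y0.0
; layer 2
G0 Z3.6
G0 X0.0 Y0.0
G1 X13.0 Y0.0
G1 X13.0 Y6.0
G1 X3.0 Y6.0
G1 X3.0 Y27.0
G1 X0.0 Y27.0
G1 X0.0 Y0.0
; layer 3
G0 Z5.4
G0 X0.0 Y0.0
G1 X13.0 Y0.0
G1 X13.0 Y6.0
G1 X3.0 Y6.0
G1 X3.0 Y27.0
G1 X0.0 Y27.0
G1 X0.0 Y0.0
; layer 4
G0 Z7.2
G0 X0.0 Y0.0
G1 X13.0 Y0.0
G1 X13.0 Y6.0
G1 X3.0 Y6.0
G1 X3.0 Y27.0
G1 X0.0 Y27.0
G1 X0.0 Y0.0
; layer 5
G0 Z9.0
G0 X0.0 Y0.0
G1 X13.0 Y0.0
G1 X13.0 Y6.0
G1 X3.0 Y6.0
G1 X3.0 Y27.0
G1 X0.0 Y27.0
G1 X0.0 Y0.0
M2 ; end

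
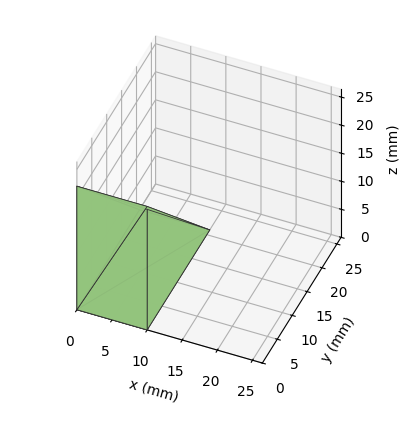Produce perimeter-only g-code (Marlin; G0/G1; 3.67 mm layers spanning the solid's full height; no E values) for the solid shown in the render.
Reading the render: the shape is a wedge (ramp): 10 × 21 mm base, rising to 22 mm along the y=0 edge and sloping linearly to z=0 at y=21 (dimensions read to the nearest mm from the axis ticks). For the g-code, the solid's height is divided into equal slices at the stated Δz and each level perimeter traced with G1 moves after a G0 lift.

; perimeter-only toolpath
G21 ; units = mm
G90 ; absolute positioning
G28 ; home
; layer 1
G0 Z3.67
G0 X0.00 Y0.00
G1 X10.00 Y0.00
G1 X10.00 Y17.50
G1 X0.00 Y17.50
G1 X0.00 Y0.00
; layer 2
G0 Z7.33
G0 X0.00 Y0.00
G1 X10.00 Y0.00
G1 X10.00 Y14.00
G1 X0.00 Y14.00
G1 X0.00 Y0.00
; layer 3
G0 Z11.00
G0 X0.00 Y0.00
G1 X10.00 Y0.00
G1 X10.00 Y10.50
G1 X0.00 Y10.50
G1 X0.00 Y0.00
; layer 4
G0 Z14.67
G0 X0.00 Y0.00
G1 X10.00 Y0.00
G1 X10.00 Y7.00
G1 X0.00 Y7.00
G1 X0.00 Y0.00
; layer 5
G0 Z18.33
G0 X0.00 Y0.00
G1 X10.00 Y0.00
G1 X10.00 Y3.50
G1 X0.00 Y3.50
G1 X0.00 Y0.00
M2 ; end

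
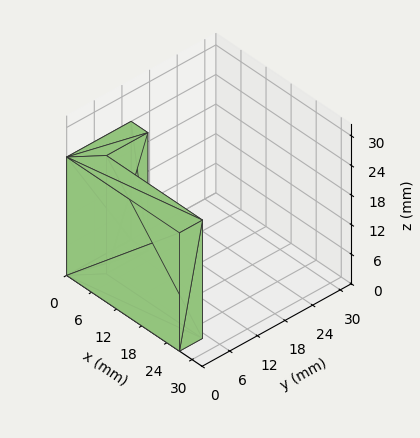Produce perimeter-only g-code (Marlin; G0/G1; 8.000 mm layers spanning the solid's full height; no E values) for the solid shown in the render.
Reading the render: the shape is an L-shaped prism: outer 27 × 14 mm, arm thicknesses ≈ 5 mm (horizontal) and 4 mm (vertical), extruded 24 mm in z (dimensions read to the nearest mm from the axis ticks). For the g-code, the solid's height is divided into equal slices at the stated Δz and each level perimeter traced with G1 moves after a G0 lift.

; perimeter-only toolpath
G21 ; units = mm
G90 ; absolute positioning
G28 ; home
; layer 1
G0 Z8.000
G0 X0.000 Y0.000
G1 X27.000 Y0.000
G1 X27.000 Y5.000
G1 X4.000 Y5.000
G1 X4.000 Y14.000
G1 X0.000 Y14.000
G1 X0.000 Y0.000
; layer 2
G0 Z16.000
G0 X0.000 Y0.000
G1 X27.000 Y0.000
G1 X27.000 Y5.000
G1 X4.000 Y5.000
G1 X4.000 Y14.000
G1 X0.000 Y14.000
G1 X0.000 Y0.000
; layer 3
G0 Z24.000
G0 X0.000 Y0.000
G1 X27.000 Y0.000
G1 X27.000 Y5.000
G1 X4.000 Y5.000
G1 X4.000 Y14.000
G1 X0.000 Y14.000
G1 X0.000 Y0.000
M2 ; end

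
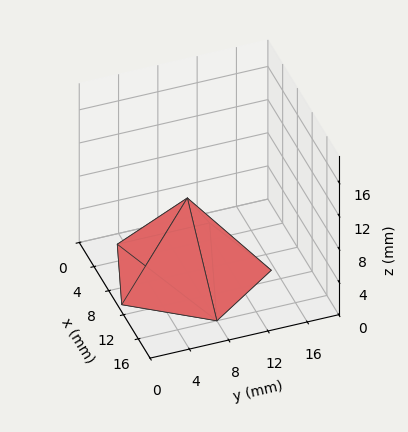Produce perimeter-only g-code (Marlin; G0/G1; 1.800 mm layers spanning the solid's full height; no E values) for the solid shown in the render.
Reading the render: the shape is a regular 5-sided pyramid, base circumscribed radius ≈ 8 mm, apex at z ≈ 9 mm (dimensions read to the nearest mm from the axis ticks). For the g-code, the solid's height is divided into equal slices at the stated Δz and each level perimeter traced with G1 moves after a G0 lift.

; perimeter-only toolpath
G21 ; units = mm
G90 ; absolute positioning
G28 ; home
; layer 1
G0 Z1.800
G0 X14.400 Y8.000
G1 X9.978 Y14.086
G1 X2.822 Y11.762
G1 X2.822 Y4.238
G1 X9.978 Y1.914
G1 X14.400 Y8.000
; layer 2
G0 Z3.600
G0 X12.800 Y8.000
G1 X9.483 Y12.565
G1 X4.117 Y10.821
G1 X4.117 Y5.179
G1 X9.483 Y3.435
G1 X12.800 Y8.000
; layer 3
G0 Z5.400
G0 X11.200 Y8.000
G1 X8.989 Y11.043
G1 X5.411 Y9.881
G1 X5.411 Y6.119
G1 X8.989 Y4.957
G1 X11.200 Y8.000
; layer 4
G0 Z7.200
G0 X9.600 Y8.000
G1 X8.494 Y9.522
G1 X6.706 Y8.940
G1 X6.706 Y7.060
G1 X8.494 Y6.478
G1 X9.600 Y8.000
M2 ; end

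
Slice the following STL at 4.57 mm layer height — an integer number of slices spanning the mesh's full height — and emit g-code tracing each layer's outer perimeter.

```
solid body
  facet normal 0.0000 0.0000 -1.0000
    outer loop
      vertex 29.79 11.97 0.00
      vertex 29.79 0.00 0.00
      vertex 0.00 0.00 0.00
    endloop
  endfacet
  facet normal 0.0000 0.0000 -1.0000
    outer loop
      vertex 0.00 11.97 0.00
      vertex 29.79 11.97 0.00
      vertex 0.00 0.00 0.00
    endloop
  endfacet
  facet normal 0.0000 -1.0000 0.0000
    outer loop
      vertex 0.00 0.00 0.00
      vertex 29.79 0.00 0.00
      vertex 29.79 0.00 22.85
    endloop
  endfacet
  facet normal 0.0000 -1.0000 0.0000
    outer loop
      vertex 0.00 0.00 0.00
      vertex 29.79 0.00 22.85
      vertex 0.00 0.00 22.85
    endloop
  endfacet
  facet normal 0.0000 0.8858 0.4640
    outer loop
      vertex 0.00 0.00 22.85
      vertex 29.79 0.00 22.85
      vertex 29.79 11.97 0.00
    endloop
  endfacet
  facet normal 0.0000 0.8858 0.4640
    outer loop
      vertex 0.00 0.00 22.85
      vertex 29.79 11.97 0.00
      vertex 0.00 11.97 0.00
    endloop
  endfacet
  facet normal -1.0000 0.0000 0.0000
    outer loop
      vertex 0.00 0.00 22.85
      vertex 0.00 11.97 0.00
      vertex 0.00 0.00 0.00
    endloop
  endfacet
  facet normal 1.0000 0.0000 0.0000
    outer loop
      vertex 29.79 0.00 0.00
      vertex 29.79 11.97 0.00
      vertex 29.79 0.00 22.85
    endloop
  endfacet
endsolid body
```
; perimeter-only toolpath
G21 ; units = mm
G90 ; absolute positioning
G28 ; home
; layer 1
G0 Z4.57
G0 X0.00 Y0.00
G1 X29.79 Y0.00
G1 X29.79 Y9.58
G1 X0.00 Y9.58
G1 X0.00 Y0.00
; layer 2
G0 Z9.14
G0 X0.00 Y0.00
G1 X29.79 Y0.00
G1 X29.79 Y7.18
G1 X0.00 Y7.18
G1 X0.00 Y0.00
; layer 3
G0 Z13.71
G0 X0.00 Y0.00
G1 X29.79 Y0.00
G1 X29.79 Y4.79
G1 X0.00 Y4.79
G1 X0.00 Y0.00
; layer 4
G0 Z18.28
G0 X0.00 Y0.00
G1 X29.79 Y0.00
G1 X29.79 Y2.39
G1 X0.00 Y2.39
G1 X0.00 Y0.00
M2 ; end

The solid is a wedge (ramp): 29.8 × 12 mm base, rising to 22.9 mm along the y=0 edge and sloping linearly to z=0 at y=12. Slicing at Δz = 4.57 mm — 5 equal slices spanning the solid's height, so layer i sits at z = i·h/5 — gives 4 non-empty perimeters. Each is a 4-segment closed polygon; G0 lifts to the layer z and rapids to the start vertex, then G1 traces the edges. The cross-section shrinks linearly with z (the slice at the apex is degenerate and omitted).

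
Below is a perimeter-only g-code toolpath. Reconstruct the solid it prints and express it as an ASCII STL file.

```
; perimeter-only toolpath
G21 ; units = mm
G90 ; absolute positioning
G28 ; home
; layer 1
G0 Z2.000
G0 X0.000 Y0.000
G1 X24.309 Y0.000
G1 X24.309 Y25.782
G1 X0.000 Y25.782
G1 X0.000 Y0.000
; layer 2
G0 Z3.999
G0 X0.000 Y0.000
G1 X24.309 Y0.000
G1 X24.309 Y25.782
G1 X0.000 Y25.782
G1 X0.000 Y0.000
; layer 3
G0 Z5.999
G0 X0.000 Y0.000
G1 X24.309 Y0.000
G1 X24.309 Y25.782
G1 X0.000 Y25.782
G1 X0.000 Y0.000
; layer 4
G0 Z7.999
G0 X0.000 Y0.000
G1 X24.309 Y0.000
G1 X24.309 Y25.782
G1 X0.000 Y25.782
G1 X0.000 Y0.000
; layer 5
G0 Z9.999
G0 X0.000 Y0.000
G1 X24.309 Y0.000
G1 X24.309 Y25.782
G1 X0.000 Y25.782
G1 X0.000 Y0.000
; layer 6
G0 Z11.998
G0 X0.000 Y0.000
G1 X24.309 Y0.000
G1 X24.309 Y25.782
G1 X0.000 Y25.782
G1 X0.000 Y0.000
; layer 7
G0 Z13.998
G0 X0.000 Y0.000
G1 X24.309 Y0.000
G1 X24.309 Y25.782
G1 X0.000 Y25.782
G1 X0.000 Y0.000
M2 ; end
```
solid part
  facet normal 0.0000 0.0000 -1.0000
    outer loop
      vertex 24.309 25.782 0.000
      vertex 24.309 0.000 0.000
      vertex 0.000 0.000 0.000
    endloop
  endfacet
  facet normal 0.0000 0.0000 -1.0000
    outer loop
      vertex 0.000 25.782 0.000
      vertex 24.309 25.782 0.000
      vertex 0.000 0.000 0.000
    endloop
  endfacet
  facet normal 0.0000 0.0000 1.0000
    outer loop
      vertex 0.000 0.000 13.998
      vertex 24.309 0.000 13.998
      vertex 24.309 25.782 13.998
    endloop
  endfacet
  facet normal 0.0000 0.0000 1.0000
    outer loop
      vertex 0.000 0.000 13.998
      vertex 24.309 25.782 13.998
      vertex 0.000 25.782 13.998
    endloop
  endfacet
  facet normal 0.0000 -1.0000 0.0000
    outer loop
      vertex 0.000 0.000 0.000
      vertex 24.309 0.000 0.000
      vertex 24.309 0.000 13.998
    endloop
  endfacet
  facet normal 0.0000 -1.0000 0.0000
    outer loop
      vertex 0.000 0.000 0.000
      vertex 24.309 0.000 13.998
      vertex 0.000 0.000 13.998
    endloop
  endfacet
  facet normal 0.0000 1.0000 0.0000
    outer loop
      vertex 24.309 25.782 13.998
      vertex 24.309 25.782 0.000
      vertex 0.000 25.782 0.000
    endloop
  endfacet
  facet normal 0.0000 1.0000 0.0000
    outer loop
      vertex 0.000 25.782 13.998
      vertex 24.309 25.782 13.998
      vertex 0.000 25.782 0.000
    endloop
  endfacet
  facet normal -1.0000 0.0000 0.0000
    outer loop
      vertex 0.000 25.782 13.998
      vertex 0.000 25.782 0.000
      vertex 0.000 0.000 0.000
    endloop
  endfacet
  facet normal -1.0000 0.0000 0.0000
    outer loop
      vertex 0.000 0.000 13.998
      vertex 0.000 25.782 13.998
      vertex 0.000 0.000 0.000
    endloop
  endfacet
  facet normal 1.0000 0.0000 0.0000
    outer loop
      vertex 24.309 0.000 0.000
      vertex 24.309 25.782 0.000
      vertex 24.309 25.782 13.998
    endloop
  endfacet
  facet normal 1.0000 0.0000 0.0000
    outer loop
      vertex 24.309 0.000 0.000
      vertex 24.309 25.782 13.998
      vertex 24.309 0.000 13.998
    endloop
  endfacet
endsolid part

The G0 Z moves step by Δz≈2.000 mm. Every layer's G1 loop is the same polygon, so the solid is a straight extrusion of it from z=0 to z≈14. Closing with flat bottom and top caps and triangulating gives 12 facets — a rectangular box, roughly 24.3 × 25.8 mm footprint and 14 mm tall.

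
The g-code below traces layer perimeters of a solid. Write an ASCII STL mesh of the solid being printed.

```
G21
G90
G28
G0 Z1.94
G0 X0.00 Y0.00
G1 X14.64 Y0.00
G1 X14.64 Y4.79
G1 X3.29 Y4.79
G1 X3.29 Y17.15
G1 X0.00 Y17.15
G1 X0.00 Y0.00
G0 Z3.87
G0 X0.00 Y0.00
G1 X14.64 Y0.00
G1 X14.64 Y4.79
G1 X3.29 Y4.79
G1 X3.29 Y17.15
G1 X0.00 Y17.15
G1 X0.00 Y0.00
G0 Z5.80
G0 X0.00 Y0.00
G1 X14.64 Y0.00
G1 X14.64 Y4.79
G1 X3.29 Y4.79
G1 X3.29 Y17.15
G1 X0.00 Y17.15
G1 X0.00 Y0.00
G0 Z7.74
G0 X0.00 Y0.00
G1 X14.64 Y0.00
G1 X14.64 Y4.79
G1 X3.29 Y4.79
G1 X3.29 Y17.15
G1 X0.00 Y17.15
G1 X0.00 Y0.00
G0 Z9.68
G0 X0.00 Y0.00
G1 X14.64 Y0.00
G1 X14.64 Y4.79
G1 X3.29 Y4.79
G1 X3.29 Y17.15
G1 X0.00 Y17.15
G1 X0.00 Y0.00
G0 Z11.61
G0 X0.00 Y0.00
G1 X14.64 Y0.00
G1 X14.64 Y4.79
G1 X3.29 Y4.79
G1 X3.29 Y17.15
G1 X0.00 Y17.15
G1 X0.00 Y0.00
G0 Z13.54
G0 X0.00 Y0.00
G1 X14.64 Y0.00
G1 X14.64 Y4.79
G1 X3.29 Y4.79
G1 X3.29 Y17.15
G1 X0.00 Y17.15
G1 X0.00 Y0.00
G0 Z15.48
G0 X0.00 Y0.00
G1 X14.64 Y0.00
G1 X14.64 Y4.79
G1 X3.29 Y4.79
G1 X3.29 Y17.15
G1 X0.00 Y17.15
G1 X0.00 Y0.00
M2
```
solid part
  facet normal 0.0000 0.0000 -1.0000
    outer loop
      vertex 14.64 4.79 0.00
      vertex 14.64 0.00 0.00
      vertex 0.00 0.00 0.00
    endloop
  endfacet
  facet normal 0.0000 0.0000 -1.0000
    outer loop
      vertex 3.29 4.79 0.00
      vertex 14.64 4.79 0.00
      vertex 0.00 0.00 0.00
    endloop
  endfacet
  facet normal 0.0000 0.0000 -1.0000
    outer loop
      vertex 3.29 17.15 0.00
      vertex 3.29 4.79 0.00
      vertex 0.00 0.00 0.00
    endloop
  endfacet
  facet normal 0.0000 0.0000 -1.0000
    outer loop
      vertex 0.00 17.15 0.00
      vertex 3.29 17.15 0.00
      vertex 0.00 0.00 0.00
    endloop
  endfacet
  facet normal 0.0000 0.0000 1.0000
    outer loop
      vertex 0.00 0.00 15.48
      vertex 14.64 0.00 15.48
      vertex 14.64 4.79 15.48
    endloop
  endfacet
  facet normal 0.0000 0.0000 1.0000
    outer loop
      vertex 0.00 0.00 15.48
      vertex 14.64 4.79 15.48
      vertex 3.29 4.79 15.48
    endloop
  endfacet
  facet normal 0.0000 0.0000 1.0000
    outer loop
      vertex 0.00 0.00 15.48
      vertex 3.29 4.79 15.48
      vertex 3.29 17.15 15.48
    endloop
  endfacet
  facet normal 0.0000 0.0000 1.0000
    outer loop
      vertex 0.00 0.00 15.48
      vertex 3.29 17.15 15.48
      vertex 0.00 17.15 15.48
    endloop
  endfacet
  facet normal 0.0000 -1.0000 0.0000
    outer loop
      vertex 0.00 0.00 0.00
      vertex 14.64 0.00 0.00
      vertex 14.64 0.00 15.48
    endloop
  endfacet
  facet normal 0.0000 -1.0000 0.0000
    outer loop
      vertex 0.00 0.00 0.00
      vertex 14.64 0.00 15.48
      vertex 0.00 0.00 15.48
    endloop
  endfacet
  facet normal 1.0000 0.0000 0.0000
    outer loop
      vertex 14.64 0.00 0.00
      vertex 14.64 4.79 0.00
      vertex 14.64 4.79 15.48
    endloop
  endfacet
  facet normal 1.0000 0.0000 0.0000
    outer loop
      vertex 14.64 0.00 0.00
      vertex 14.64 4.79 15.48
      vertex 14.64 0.00 15.48
    endloop
  endfacet
  facet normal 0.0000 1.0000 0.0000
    outer loop
      vertex 14.64 4.79 0.00
      vertex 3.29 4.79 0.00
      vertex 3.29 4.79 15.48
    endloop
  endfacet
  facet normal 0.0000 1.0000 0.0000
    outer loop
      vertex 14.64 4.79 0.00
      vertex 3.29 4.79 15.48
      vertex 14.64 4.79 15.48
    endloop
  endfacet
  facet normal 1.0000 0.0000 0.0000
    outer loop
      vertex 3.29 4.79 0.00
      vertex 3.29 17.15 0.00
      vertex 3.29 17.15 15.48
    endloop
  endfacet
  facet normal 1.0000 0.0000 0.0000
    outer loop
      vertex 3.29 4.79 0.00
      vertex 3.29 17.15 15.48
      vertex 3.29 4.79 15.48
    endloop
  endfacet
  facet normal 0.0000 1.0000 0.0000
    outer loop
      vertex 3.29 17.15 0.00
      vertex 0.00 17.15 0.00
      vertex 0.00 17.15 15.48
    endloop
  endfacet
  facet normal 0.0000 1.0000 0.0000
    outer loop
      vertex 3.29 17.15 0.00
      vertex 0.00 17.15 15.48
      vertex 3.29 17.15 15.48
    endloop
  endfacet
  facet normal -1.0000 0.0000 0.0000
    outer loop
      vertex 0.00 17.15 0.00
      vertex 0.00 0.00 0.00
      vertex 0.00 0.00 15.48
    endloop
  endfacet
  facet normal -1.0000 0.0000 0.0000
    outer loop
      vertex 0.00 17.15 0.00
      vertex 0.00 0.00 15.48
      vertex 0.00 17.15 15.48
    endloop
  endfacet
endsolid part

The G0 Z moves step by Δz≈1.94 mm. Every layer's G1 loop is the same polygon, so the solid is a straight extrusion of it from z=0 to z≈15.5. Closing with flat bottom and top caps and triangulating gives 20 facets — an L-shaped prism: outer 14.6 × 17.1 mm, arm thicknesses ≈ 4.79 mm (horizontal) and 3.29 mm (vertical), extruded 15.5 mm in z.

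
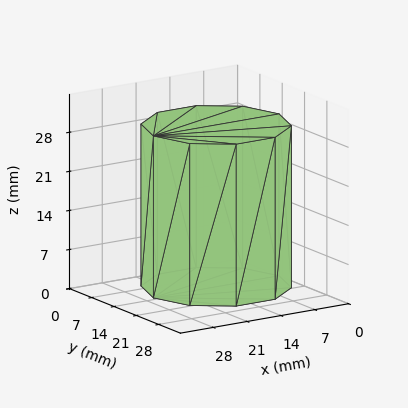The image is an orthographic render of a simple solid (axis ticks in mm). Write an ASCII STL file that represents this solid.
Reading the render: the shape is a regular 10-sided prism (a cylinder approximated with 10 flat sides), circumscribed radius ≈ 13 mm, height ≈ 29 mm (dimensions read to the nearest mm from the axis ticks). For the STL, each face is triangulated and given an outward normal.

solid part
  facet normal 0.0000 0.0000 -1.0000
    outer loop
      vertex 17.017 25.364 0.000
      vertex 23.517 20.641 0.000
      vertex 26.000 13.000 0.000
    endloop
  endfacet
  facet normal 0.0000 0.0000 -1.0000
    outer loop
      vertex 8.983 25.364 0.000
      vertex 17.017 25.364 0.000
      vertex 26.000 13.000 0.000
    endloop
  endfacet
  facet normal 0.0000 0.0000 -1.0000
    outer loop
      vertex 2.483 20.641 0.000
      vertex 8.983 25.364 0.000
      vertex 26.000 13.000 0.000
    endloop
  endfacet
  facet normal 0.0000 0.0000 -1.0000
    outer loop
      vertex 0.000 13.000 0.000
      vertex 2.483 20.641 0.000
      vertex 26.000 13.000 0.000
    endloop
  endfacet
  facet normal 0.0000 0.0000 -1.0000
    outer loop
      vertex 2.483 5.359 0.000
      vertex 0.000 13.000 0.000
      vertex 26.000 13.000 0.000
    endloop
  endfacet
  facet normal 0.0000 0.0000 -1.0000
    outer loop
      vertex 8.983 0.636 0.000
      vertex 2.483 5.359 0.000
      vertex 26.000 13.000 0.000
    endloop
  endfacet
  facet normal 0.0000 0.0000 -1.0000
    outer loop
      vertex 17.017 0.636 0.000
      vertex 8.983 0.636 0.000
      vertex 26.000 13.000 0.000
    endloop
  endfacet
  facet normal 0.0000 0.0000 -1.0000
    outer loop
      vertex 23.517 5.359 0.000
      vertex 17.017 0.636 0.000
      vertex 26.000 13.000 0.000
    endloop
  endfacet
  facet normal 0.0000 0.0000 1.0000
    outer loop
      vertex 26.000 13.000 29.000
      vertex 23.517 20.641 29.000
      vertex 17.017 25.364 29.000
    endloop
  endfacet
  facet normal 0.0000 0.0000 1.0000
    outer loop
      vertex 26.000 13.000 29.000
      vertex 17.017 25.364 29.000
      vertex 8.983 25.364 29.000
    endloop
  endfacet
  facet normal 0.0000 0.0000 1.0000
    outer loop
      vertex 26.000 13.000 29.000
      vertex 8.983 25.364 29.000
      vertex 2.483 20.641 29.000
    endloop
  endfacet
  facet normal 0.0000 0.0000 1.0000
    outer loop
      vertex 26.000 13.000 29.000
      vertex 2.483 20.641 29.000
      vertex 0.000 13.000 29.000
    endloop
  endfacet
  facet normal 0.0000 0.0000 1.0000
    outer loop
      vertex 26.000 13.000 29.000
      vertex 0.000 13.000 29.000
      vertex 2.483 5.359 29.000
    endloop
  endfacet
  facet normal 0.0000 0.0000 1.0000
    outer loop
      vertex 26.000 13.000 29.000
      vertex 2.483 5.359 29.000
      vertex 8.983 0.636 29.000
    endloop
  endfacet
  facet normal 0.0000 0.0000 1.0000
    outer loop
      vertex 26.000 13.000 29.000
      vertex 8.983 0.636 29.000
      vertex 17.017 0.636 29.000
    endloop
  endfacet
  facet normal 0.0000 0.0000 1.0000
    outer loop
      vertex 26.000 13.000 29.000
      vertex 17.017 0.636 29.000
      vertex 23.517 5.359 29.000
    endloop
  endfacet
  facet normal 0.9510 0.3090 0.0000
    outer loop
      vertex 26.000 13.000 0.000
      vertex 23.517 20.641 0.000
      vertex 23.517 20.641 29.000
    endloop
  endfacet
  facet normal 0.9510 0.3090 0.0000
    outer loop
      vertex 26.000 13.000 0.000
      vertex 23.517 20.641 29.000
      vertex 26.000 13.000 29.000
    endloop
  endfacet
  facet normal 0.5878 0.8090 0.0000
    outer loop
      vertex 23.517 20.641 0.000
      vertex 17.017 25.364 0.000
      vertex 17.017 25.364 29.000
    endloop
  endfacet
  facet normal 0.5878 0.8090 0.0000
    outer loop
      vertex 23.517 20.641 0.000
      vertex 17.017 25.364 29.000
      vertex 23.517 20.641 29.000
    endloop
  endfacet
  facet normal 0.0000 1.0000 0.0000
    outer loop
      vertex 17.017 25.364 0.000
      vertex 8.983 25.364 0.000
      vertex 8.983 25.364 29.000
    endloop
  endfacet
  facet normal 0.0000 1.0000 0.0000
    outer loop
      vertex 17.017 25.364 0.000
      vertex 8.983 25.364 29.000
      vertex 17.017 25.364 29.000
    endloop
  endfacet
  facet normal -0.5878 0.8090 0.0000
    outer loop
      vertex 8.983 25.364 0.000
      vertex 2.483 20.641 0.000
      vertex 2.483 20.641 29.000
    endloop
  endfacet
  facet normal -0.5878 0.8090 0.0000
    outer loop
      vertex 8.983 25.364 0.000
      vertex 2.483 20.641 29.000
      vertex 8.983 25.364 29.000
    endloop
  endfacet
  facet normal -0.9510 0.3090 0.0000
    outer loop
      vertex 2.483 20.641 0.000
      vertex 0.000 13.000 0.000
      vertex 0.000 13.000 29.000
    endloop
  endfacet
  facet normal -0.9510 0.3090 0.0000
    outer loop
      vertex 2.483 20.641 0.000
      vertex 0.000 13.000 29.000
      vertex 2.483 20.641 29.000
    endloop
  endfacet
  facet normal -0.9510 -0.3090 0.0000
    outer loop
      vertex 0.000 13.000 0.000
      vertex 2.483 5.359 0.000
      vertex 2.483 5.359 29.000
    endloop
  endfacet
  facet normal -0.9510 -0.3090 0.0000
    outer loop
      vertex 0.000 13.000 0.000
      vertex 2.483 5.359 29.000
      vertex 0.000 13.000 29.000
    endloop
  endfacet
  facet normal -0.5878 -0.8090 0.0000
    outer loop
      vertex 2.483 5.359 0.000
      vertex 8.983 0.636 0.000
      vertex 8.983 0.636 29.000
    endloop
  endfacet
  facet normal -0.5878 -0.8090 0.0000
    outer loop
      vertex 2.483 5.359 0.000
      vertex 8.983 0.636 29.000
      vertex 2.483 5.359 29.000
    endloop
  endfacet
  facet normal 0.0000 -1.0000 0.0000
    outer loop
      vertex 8.983 0.636 0.000
      vertex 17.017 0.636 0.000
      vertex 17.017 0.636 29.000
    endloop
  endfacet
  facet normal 0.0000 -1.0000 0.0000
    outer loop
      vertex 8.983 0.636 0.000
      vertex 17.017 0.636 29.000
      vertex 8.983 0.636 29.000
    endloop
  endfacet
  facet normal 0.5878 -0.8090 0.0000
    outer loop
      vertex 17.017 0.636 0.000
      vertex 23.517 5.359 0.000
      vertex 23.517 5.359 29.000
    endloop
  endfacet
  facet normal 0.5878 -0.8090 0.0000
    outer loop
      vertex 17.017 0.636 0.000
      vertex 23.517 5.359 29.000
      vertex 17.017 0.636 29.000
    endloop
  endfacet
  facet normal 0.9510 -0.3090 0.0000
    outer loop
      vertex 23.517 5.359 0.000
      vertex 26.000 13.000 0.000
      vertex 26.000 13.000 29.000
    endloop
  endfacet
  facet normal 0.9510 -0.3090 0.0000
    outer loop
      vertex 23.517 5.359 0.000
      vertex 26.000 13.000 29.000
      vertex 23.517 5.359 29.000
    endloop
  endfacet
endsolid part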